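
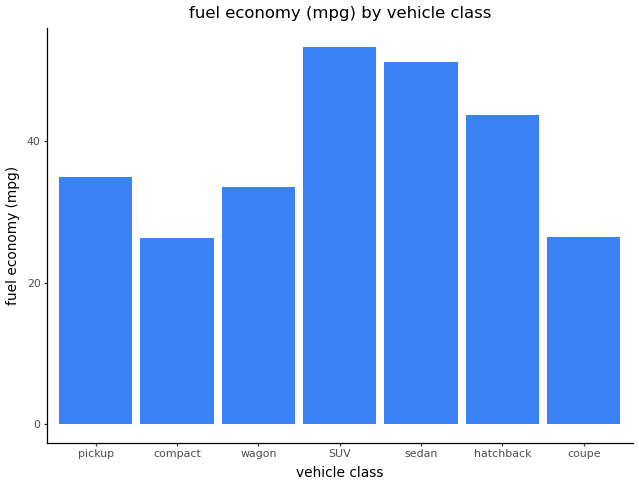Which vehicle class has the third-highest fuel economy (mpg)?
hatchback

Top 4: SUV ≈ 55, sedan ≈ 50, hatchback ≈ 45, pickup ≈ 35.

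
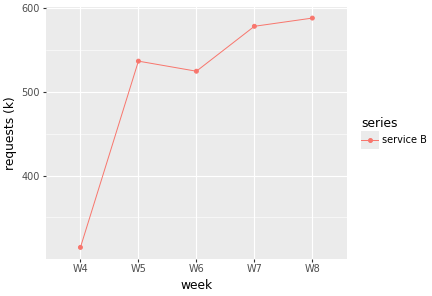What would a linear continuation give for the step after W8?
Last three: 525, 575, 600 → slope ≈ 37.5/step → next ≈ 637.5.

≈ 637.5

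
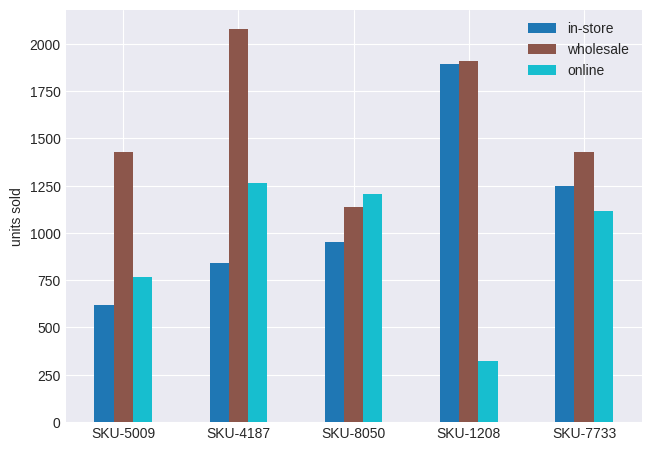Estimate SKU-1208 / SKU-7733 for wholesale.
≈ 1.43×

SKU-1208 ≈ 2000, SKU-7733 ≈ 1400; 2000/1400 ≈ 1.43.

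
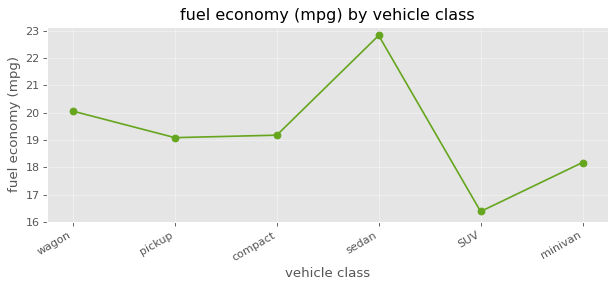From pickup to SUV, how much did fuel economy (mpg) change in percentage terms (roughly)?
≈ -15.8%

pickup ≈ 19, SUV ≈ 16; (16 − 19) / 19 ≈ -15.8%.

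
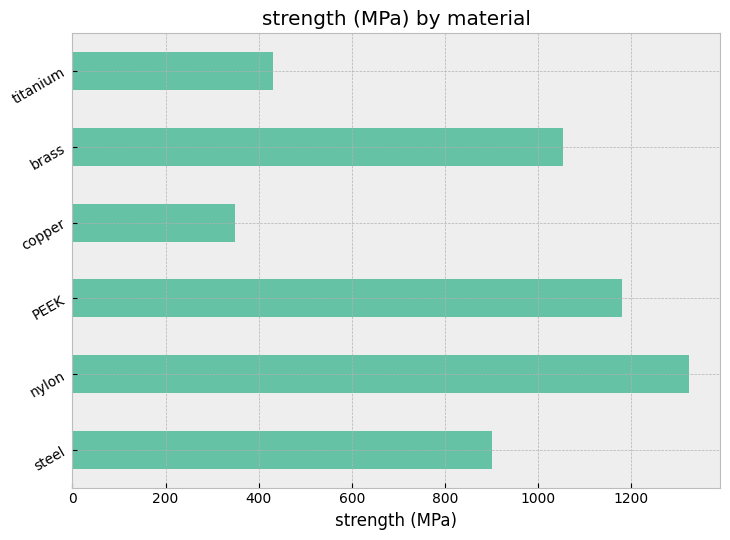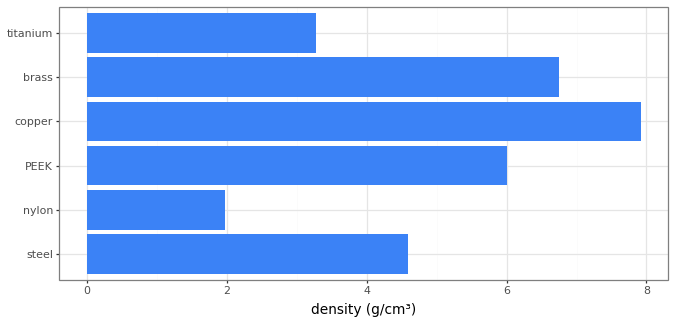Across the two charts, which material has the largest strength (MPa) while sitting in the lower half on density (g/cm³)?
nylon

Chart 2 median density (g/cm³) ≈ 5; below-median materials: steel, nylon, titanium. Among those, nylon has the highest strength (MPa) (≈ 1400).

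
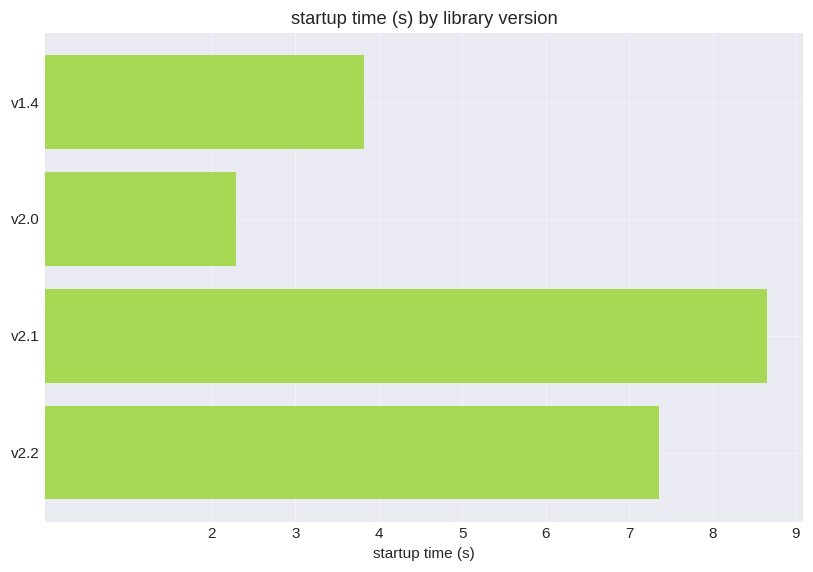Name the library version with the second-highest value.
Top 3: v2.1 ≈ 9, v2.2 ≈ 7, v1.4 ≈ 4.

v2.2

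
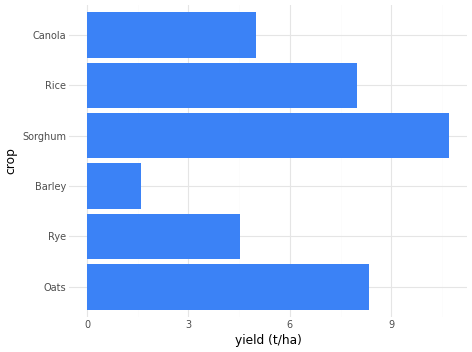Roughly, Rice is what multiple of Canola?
≈ 1.6×

Rice ≈ 8, Canola ≈ 5; 8/5 ≈ 1.6.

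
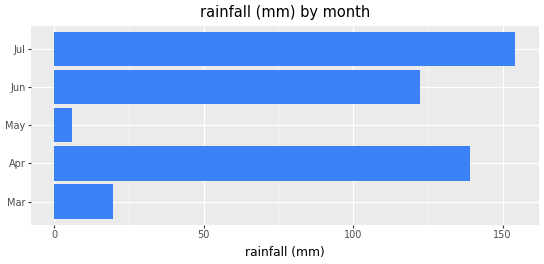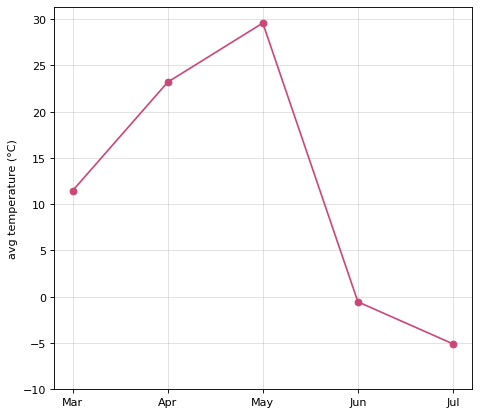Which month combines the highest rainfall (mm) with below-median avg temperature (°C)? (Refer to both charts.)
Jul

Chart 2 median avg temperature (°C) ≈ 10; below-median months: Jun, Jul. Among those, Jul has the highest rainfall (mm) (≈ 160).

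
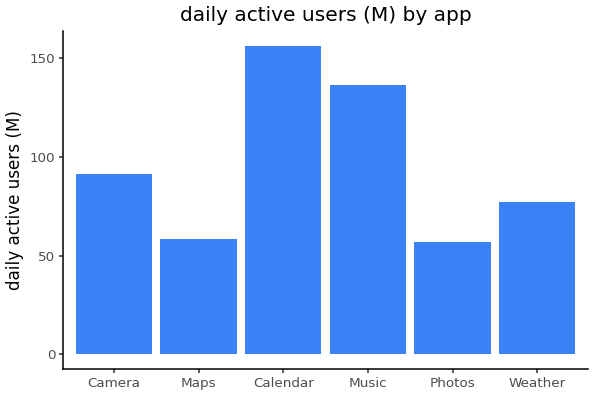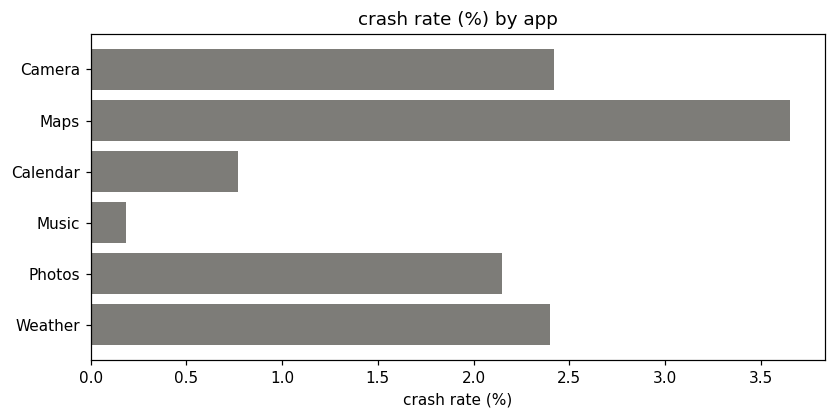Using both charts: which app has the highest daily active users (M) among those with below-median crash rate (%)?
Chart 2 median crash rate (%) ≈ 2.5; below-median apps: Calendar, Music, Photos. Among those, Calendar has the highest daily active users (M) (≈ 160).

Calendar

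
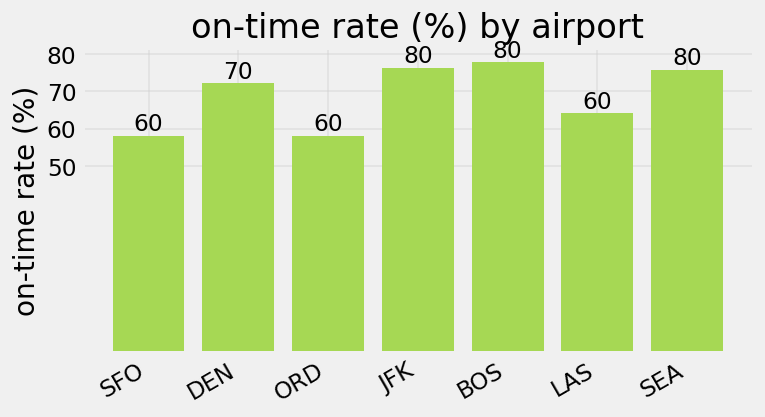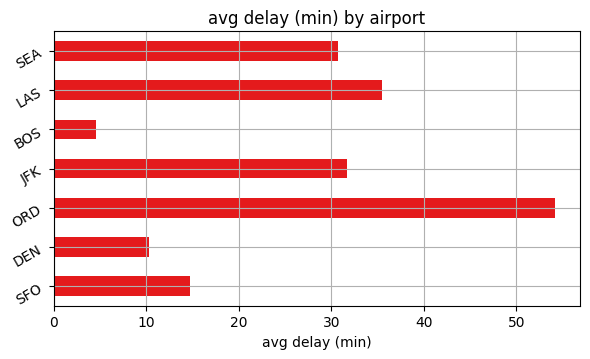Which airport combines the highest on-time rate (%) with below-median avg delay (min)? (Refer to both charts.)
Chart 2 median avg delay (min) ≈ 30; below-median airports: SFO, DEN, BOS. Among those, BOS has the highest on-time rate (%) (≈ 80).

BOS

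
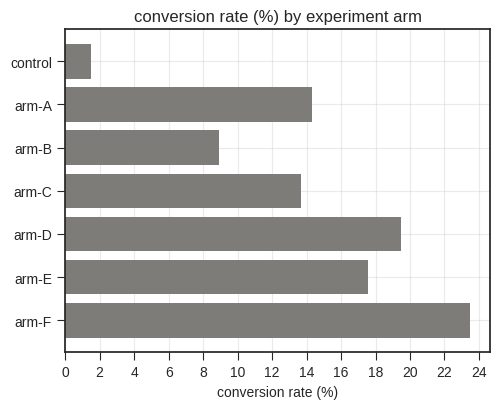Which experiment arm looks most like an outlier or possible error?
control

control ≈ 2; the rest sit between ≈ 8 and ≈ 24.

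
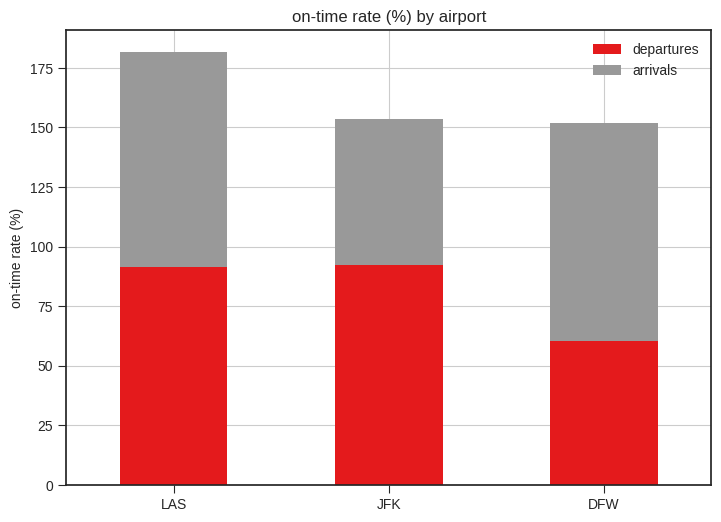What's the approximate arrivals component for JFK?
arrivals top ≈ 160, bottom ≈ 100; segment ≈ 60.

≈ 60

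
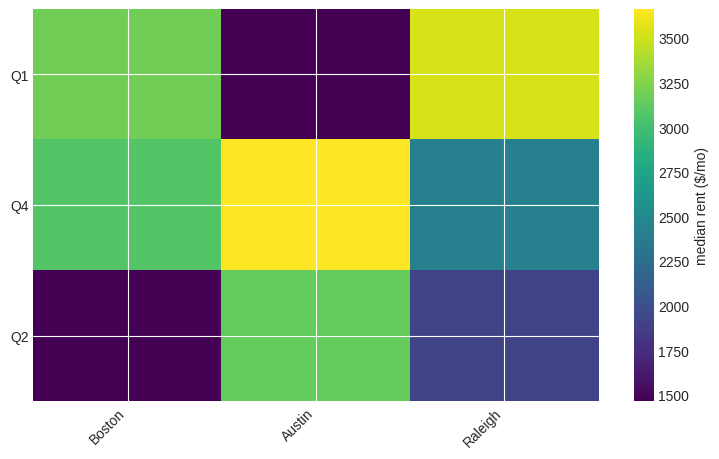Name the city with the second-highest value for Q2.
Raleigh

Top 3 for Q2: Austin ≈ 3200, Raleigh ≈ 2000, Boston ≈ 1400.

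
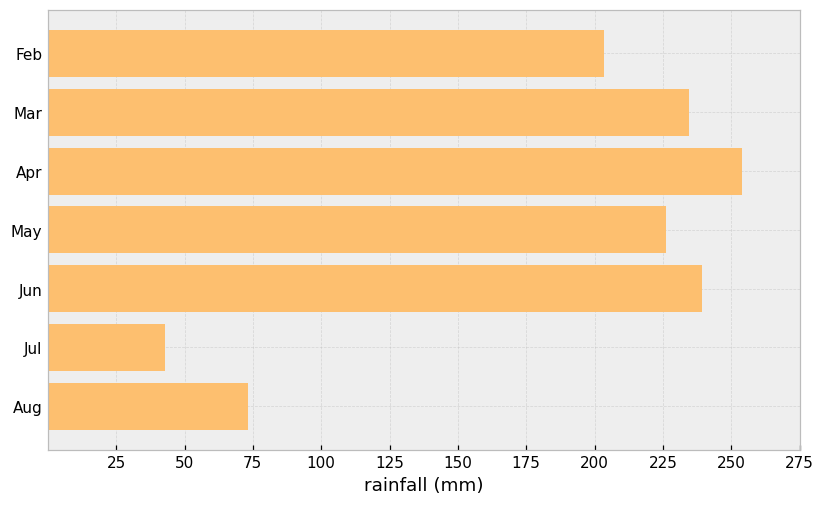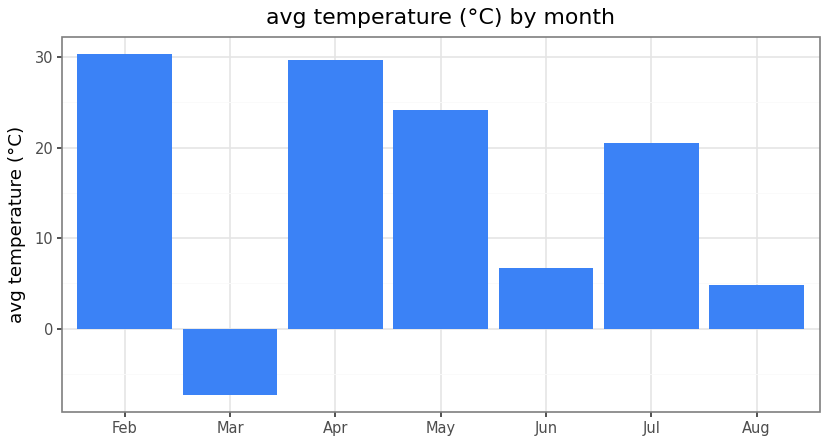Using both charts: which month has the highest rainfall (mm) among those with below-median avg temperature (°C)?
Chart 2 median avg temperature (°C) ≈ 20; below-median months: Mar, Jun, Aug. Among those, Jun has the highest rainfall (mm) (≈ 250).

Jun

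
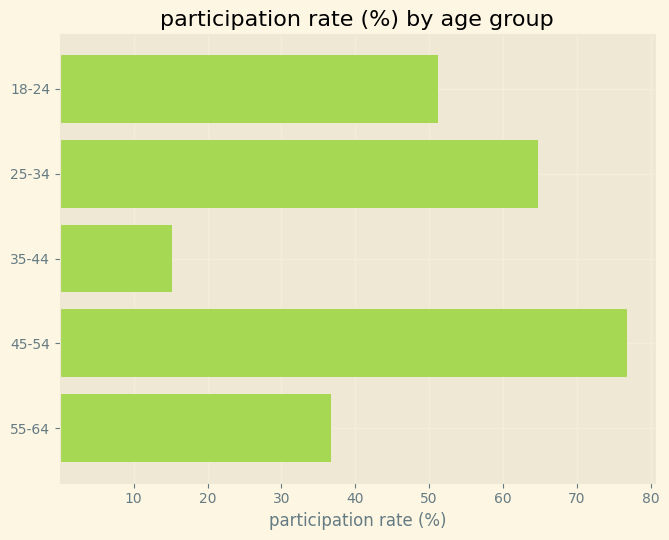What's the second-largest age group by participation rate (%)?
25-34

Top 3: 45-54 ≈ 80, 25-34 ≈ 60, 18-24 ≈ 50.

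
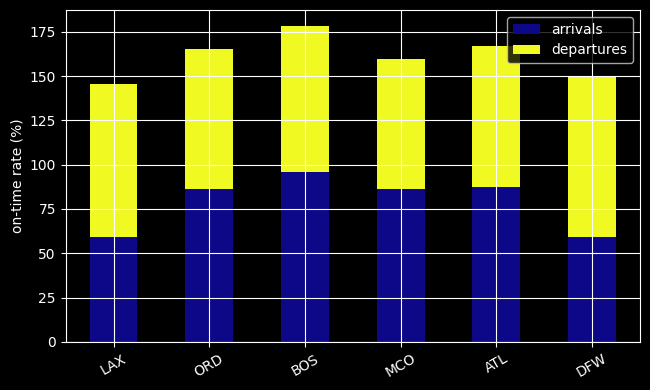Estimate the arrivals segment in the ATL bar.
≈ 80

arrivals top ≈ 80, bottom ≈ 0; segment ≈ 80.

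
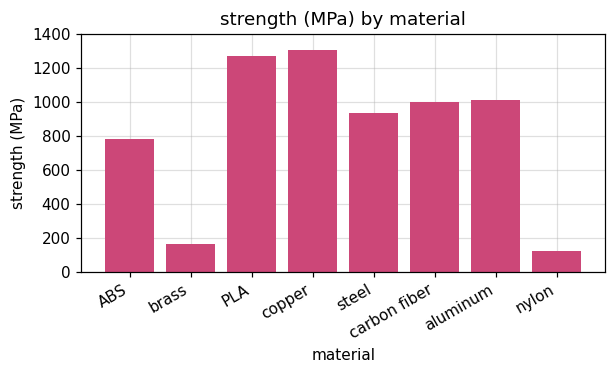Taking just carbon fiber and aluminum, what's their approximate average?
(1000 + 1000) / 2 ≈ 1000.

≈ 1000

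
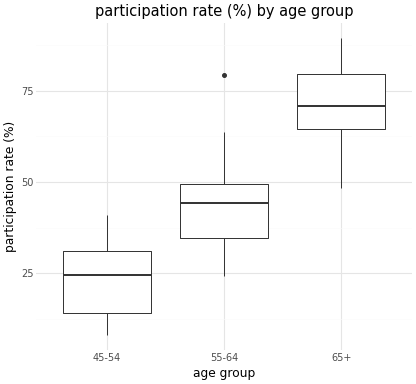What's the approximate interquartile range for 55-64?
≈ 15

Q3 ≈ 50, Q1 ≈ 35; IQR ≈ 15.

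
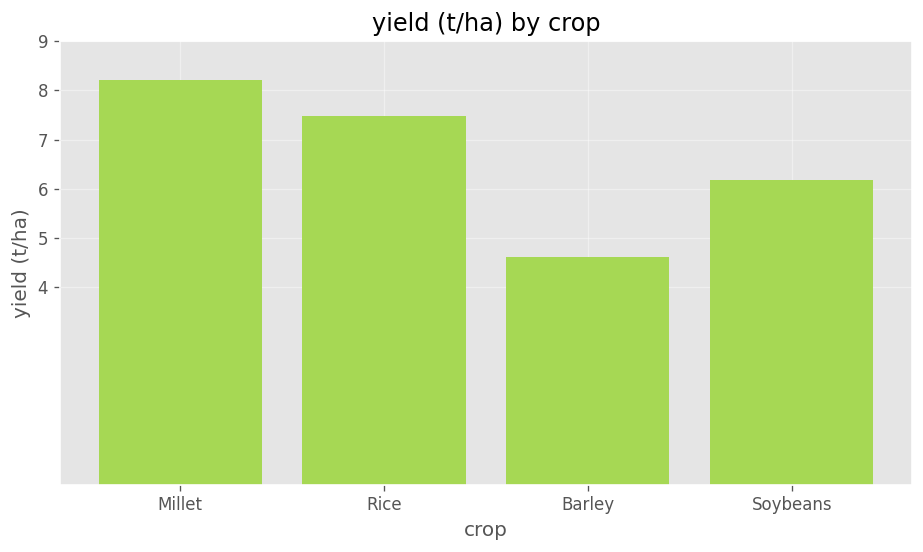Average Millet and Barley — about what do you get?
(8 + 5) / 2 ≈ 6.

≈ 6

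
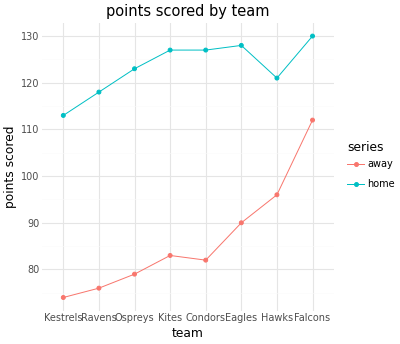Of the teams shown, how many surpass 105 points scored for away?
Above 105: Falcons.

1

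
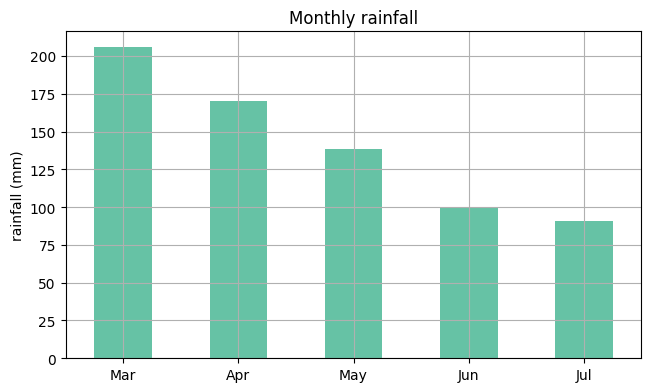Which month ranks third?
May

Top 4: Mar ≈ 200, Apr ≈ 180, May ≈ 140, Jun ≈ 100.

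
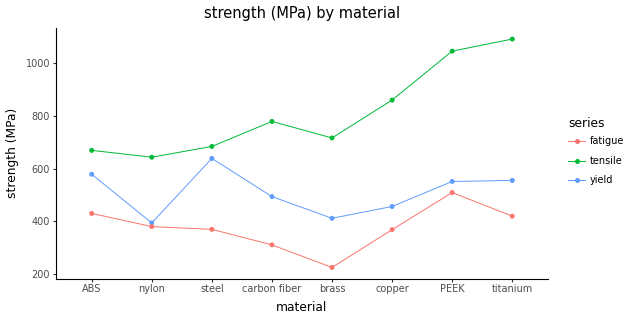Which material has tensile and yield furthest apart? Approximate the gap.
titanium, ≈ 500 MPa

titanium: tensile ≈ 1100, yield ≈ 600 → gap ≈ 500. Next-largest (PEEK) is only ≈ 400.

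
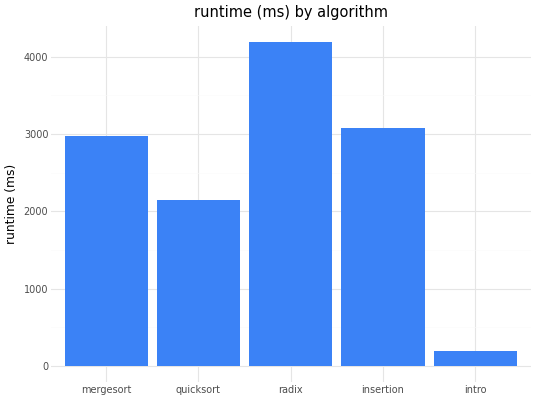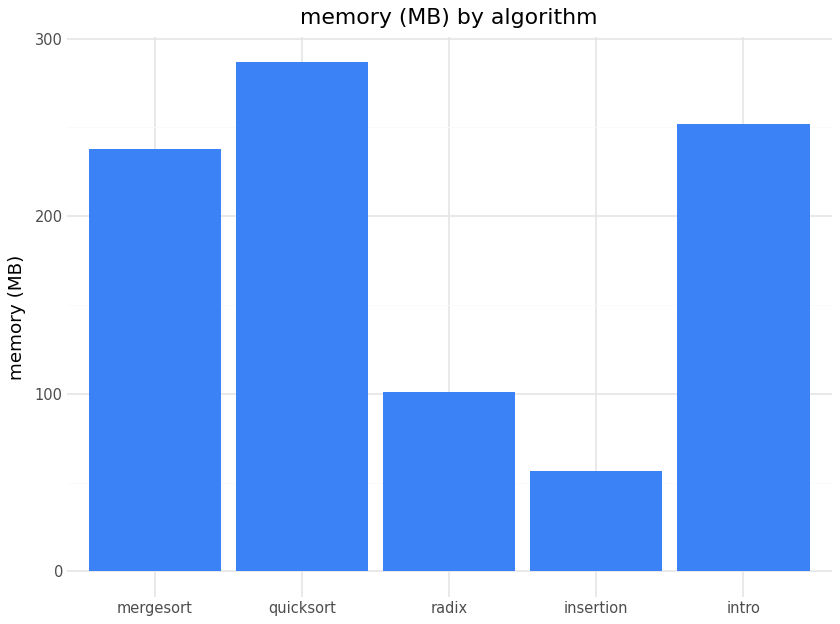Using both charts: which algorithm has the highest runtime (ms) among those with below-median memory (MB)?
radix

Chart 2 median memory (MB) ≈ 250; below-median algorithms: radix, insertion. Among those, radix has the highest runtime (ms) (≈ 4000).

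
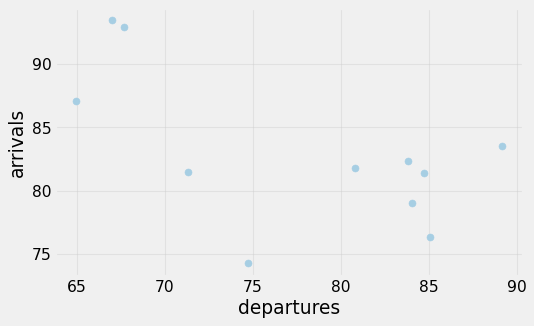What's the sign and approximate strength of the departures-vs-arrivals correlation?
Points are negatively correlated; moderate (|r| ≈ 0.6).

negative, moderate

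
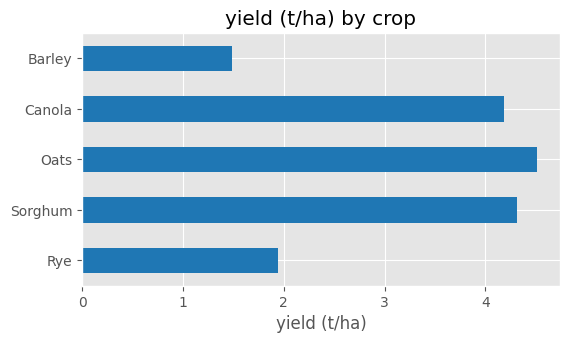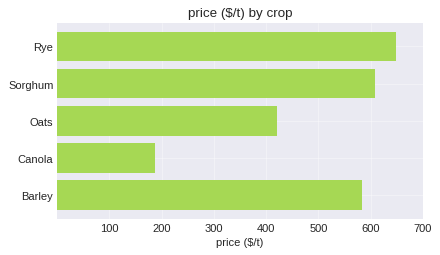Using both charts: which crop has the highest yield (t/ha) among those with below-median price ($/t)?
Chart 2 median price ($/t) ≈ 600; below-median crops: Oats, Canola. Among those, Oats has the highest yield (t/ha) (≈ 4.5).

Oats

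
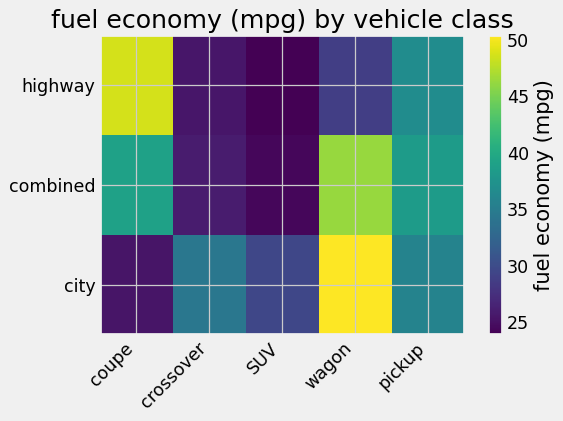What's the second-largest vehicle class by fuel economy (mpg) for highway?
pickup

Top 3 for highway: coupe ≈ 50, pickup ≈ 35, wagon ≈ 30.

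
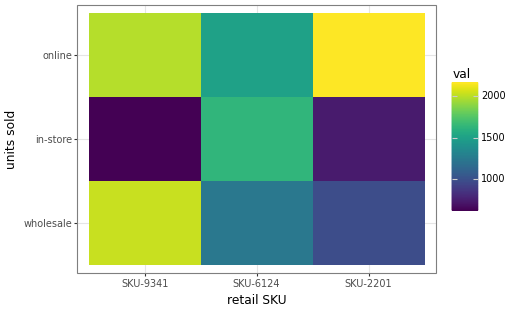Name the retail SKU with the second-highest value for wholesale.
Top 3 for wholesale: SKU-9341 ≈ 2000, SKU-6124 ≈ 1200, SKU-2201 ≈ 1000.

SKU-6124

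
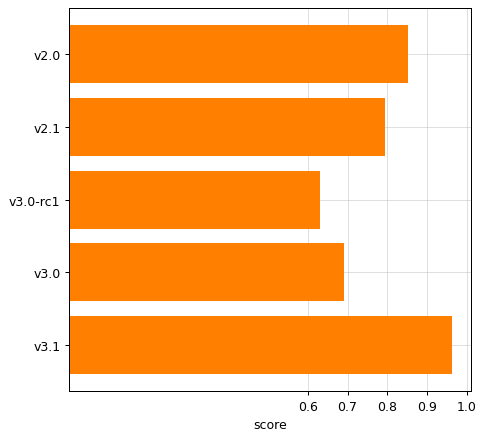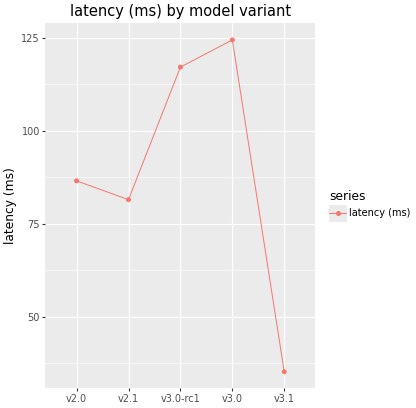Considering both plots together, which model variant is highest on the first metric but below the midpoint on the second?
Chart 2 median latency (ms) ≈ 80; below-median model variants: v2.1, v3.1. Among those, v3.1 has the highest score (≈ 1).

v3.1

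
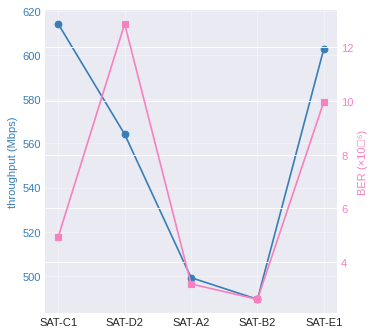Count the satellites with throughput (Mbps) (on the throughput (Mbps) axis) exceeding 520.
Above 520: SAT-C1, SAT-D2, SAT-E1.

3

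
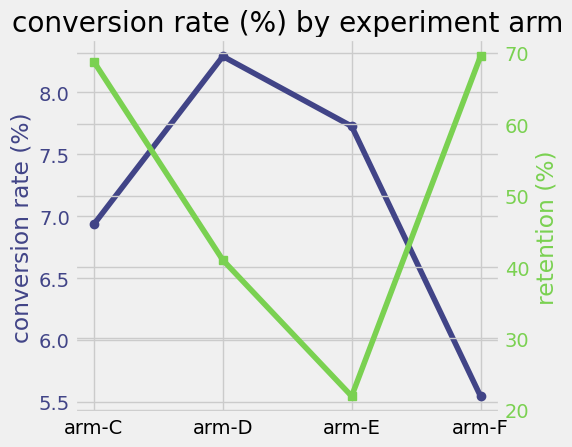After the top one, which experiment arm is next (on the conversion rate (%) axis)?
Top 3 (on the conversion rate (%) axis): arm-D ≈ 8.5, arm-E ≈ 7.5, arm-C ≈ 7.0.

arm-E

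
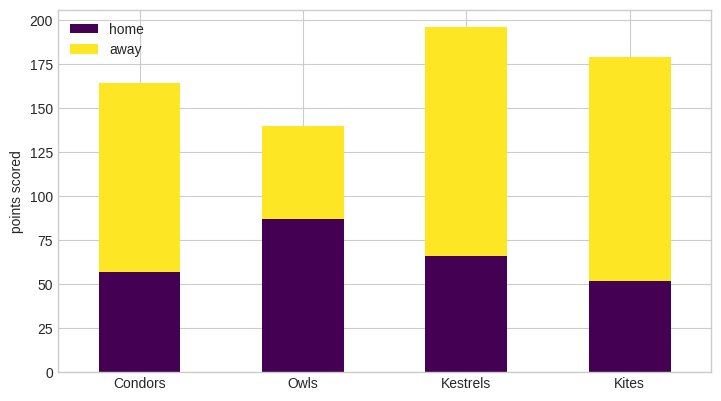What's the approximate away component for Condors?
away top ≈ 160, bottom ≈ 60; segment ≈ 100.

≈ 100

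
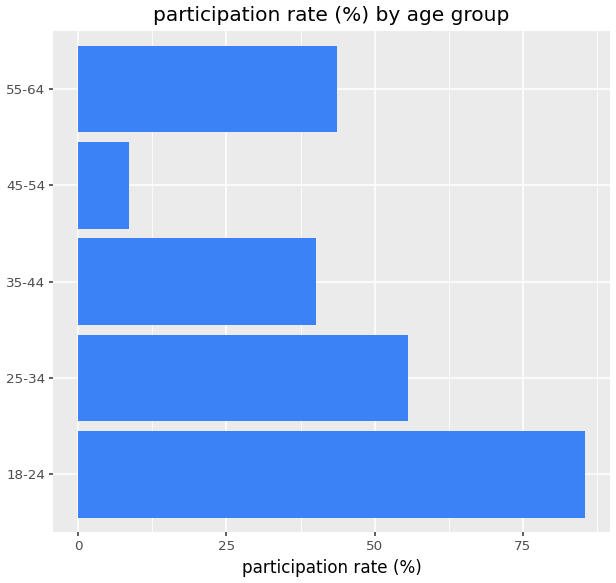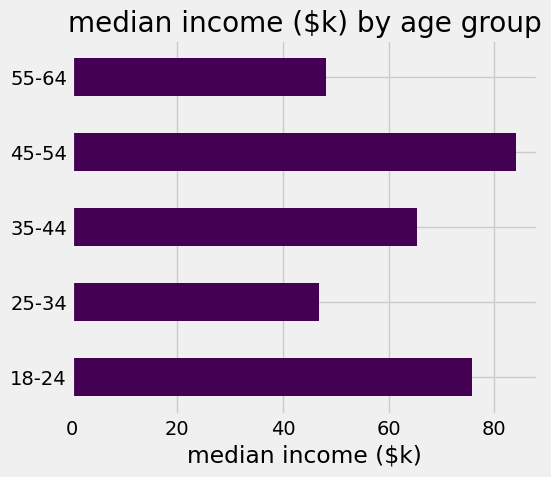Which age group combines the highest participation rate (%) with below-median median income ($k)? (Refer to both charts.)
Chart 2 median median income ($k) ≈ 70; below-median age groups: 25-34, 55-64. Among those, 25-34 has the highest participation rate (%) (≈ 60).

25-34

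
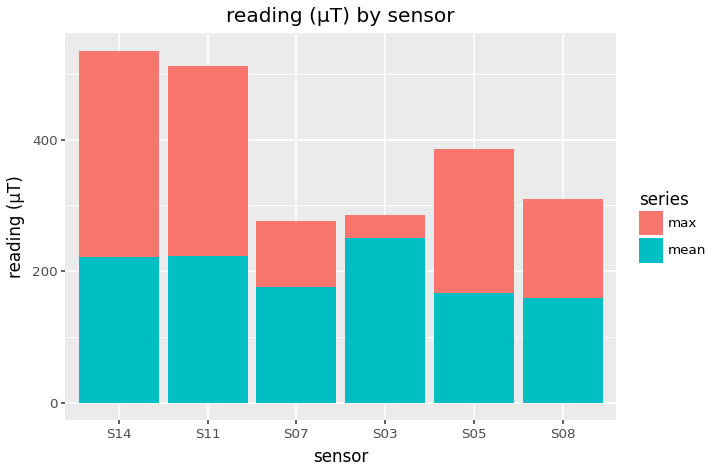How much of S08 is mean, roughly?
mean top ≈ 150, bottom ≈ 0; segment ≈ 150.

≈ 150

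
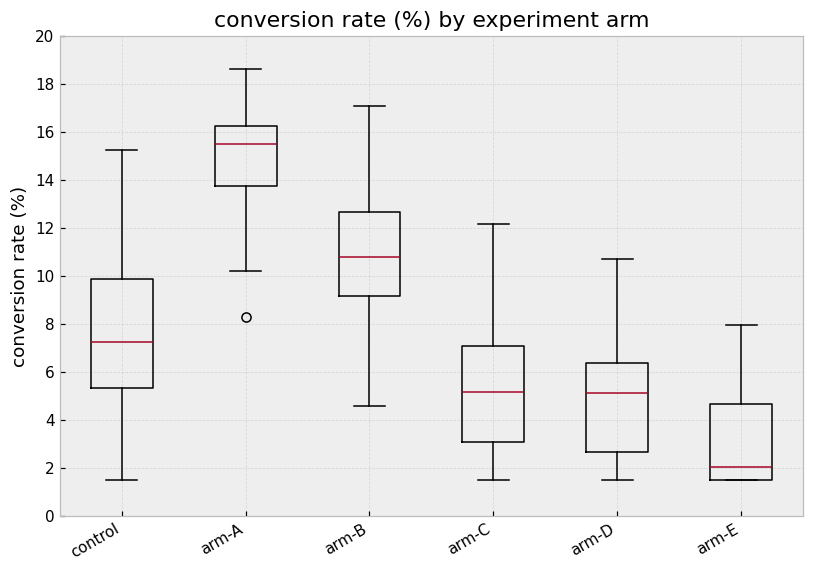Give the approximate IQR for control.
Q3 ≈ 10, Q1 ≈ 6; IQR ≈ 4.

≈ 4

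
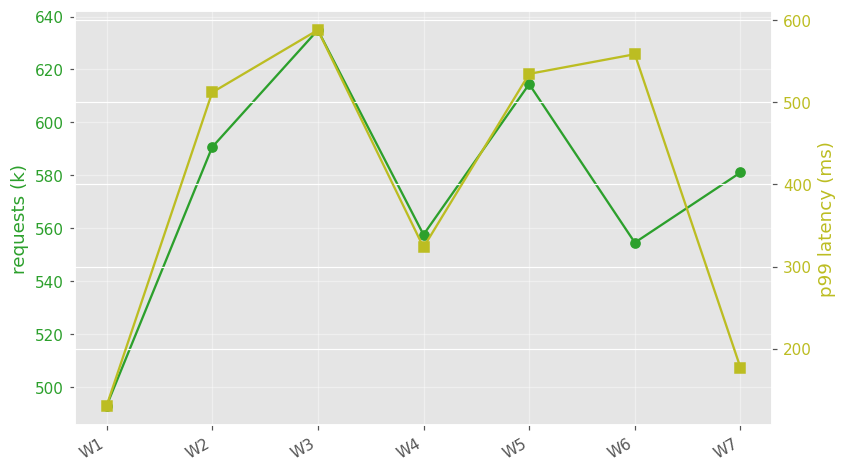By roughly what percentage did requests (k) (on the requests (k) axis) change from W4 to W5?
≈ +10.7%

W4 ≈ 560, W5 ≈ 620; (620 − 560) / 560 ≈ +10.7%.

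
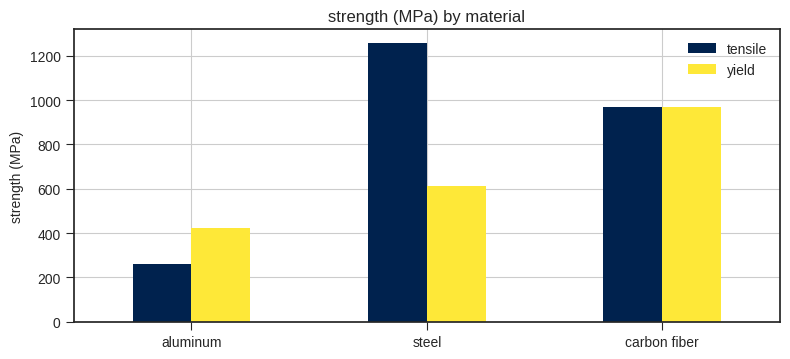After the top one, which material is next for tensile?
Top 3 for tensile: steel ≈ 1200, carbon fiber ≈ 1000, aluminum ≈ 200.

carbon fiber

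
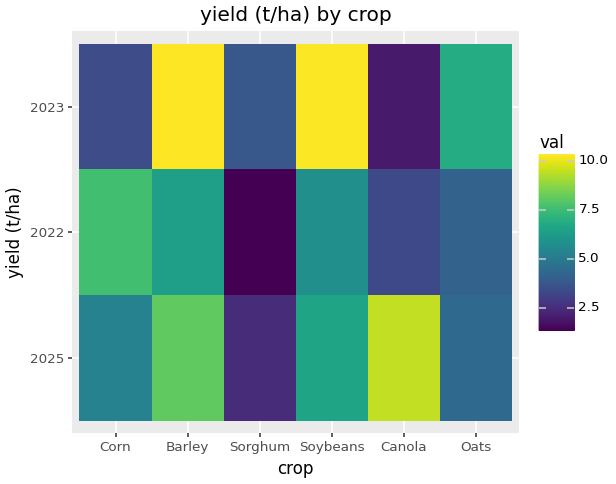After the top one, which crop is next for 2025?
Barley

Top 3 for 2025: Canola ≈ 10, Barley ≈ 8, Soybeans ≈ 7.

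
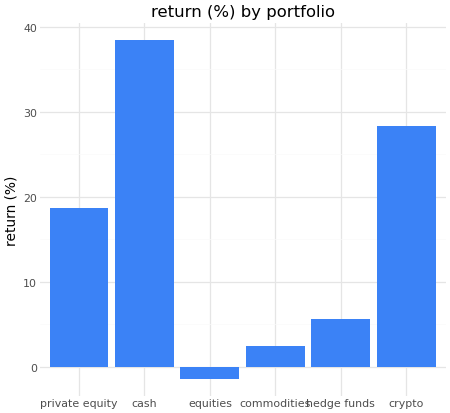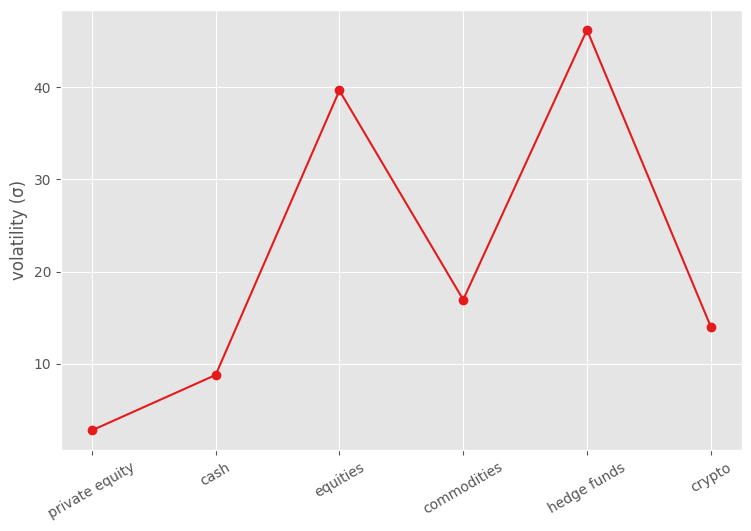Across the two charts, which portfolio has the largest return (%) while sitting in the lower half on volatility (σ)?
Chart 2 median volatility (σ) ≈ 15; below-median portfolios: private equity, cash, crypto. Among those, cash has the highest return (%) (≈ 40).

cash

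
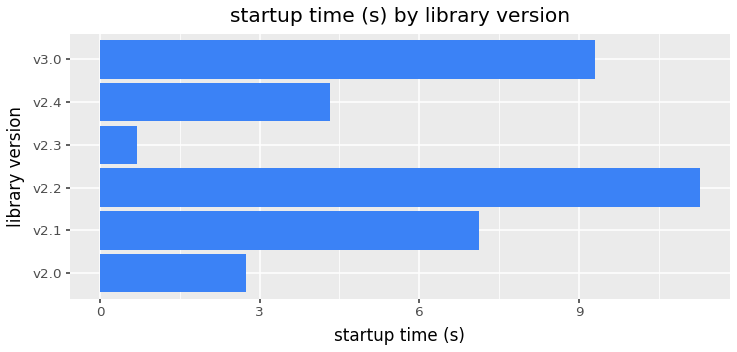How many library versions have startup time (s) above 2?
5

Above 2: v2.0, v2.1, v2.2, v2.4, v3.0.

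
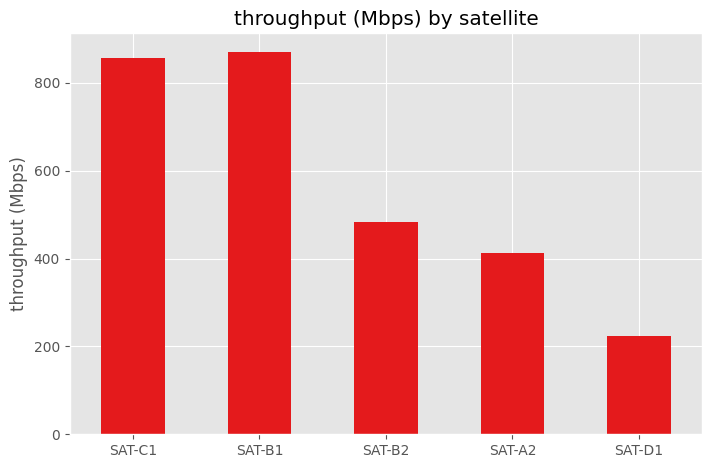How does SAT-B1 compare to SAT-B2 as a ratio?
SAT-B1 ≈ 900, SAT-B2 ≈ 500; 900/500 ≈ 1.8.

≈ 1.8×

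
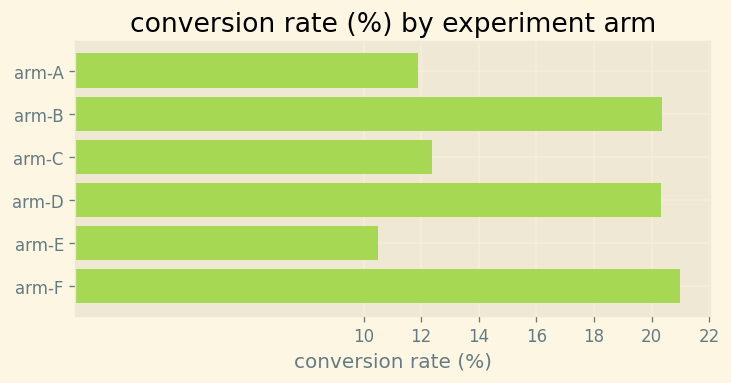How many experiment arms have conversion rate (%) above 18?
Above 18: arm-B, arm-D, arm-F.

3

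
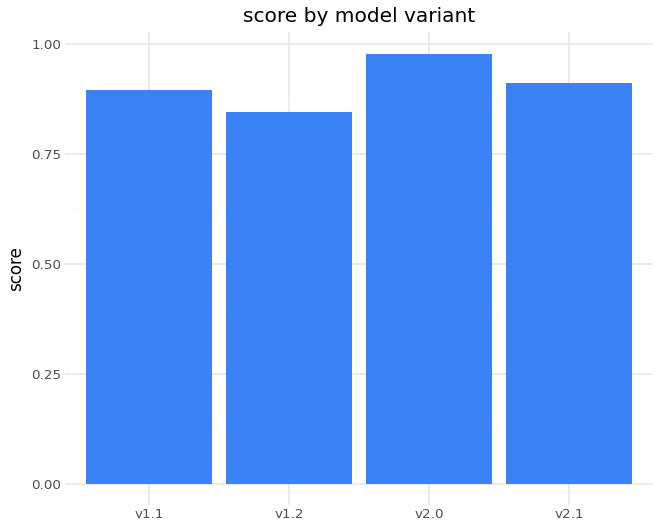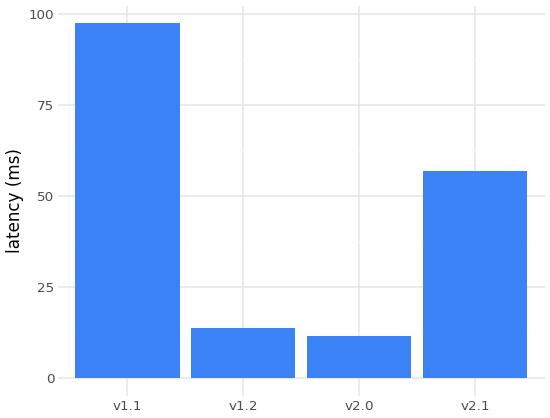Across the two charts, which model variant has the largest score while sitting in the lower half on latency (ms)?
Chart 2 median latency (ms) ≈ 40; below-median model variants: v1.2, v2.0. Among those, v2.0 has the highest score (≈ 1).

v2.0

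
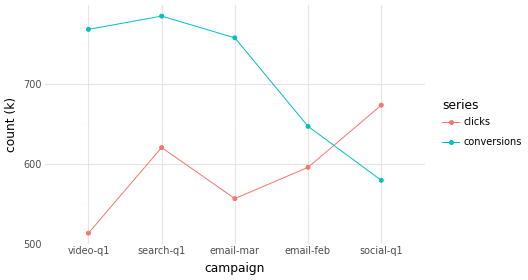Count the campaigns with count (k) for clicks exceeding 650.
1

Above 650: social-q1.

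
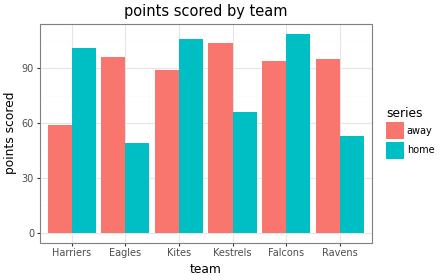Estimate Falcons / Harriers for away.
Falcons ≈ 90, Harriers ≈ 60; 90/60 ≈ 1.5.

≈ 1.5×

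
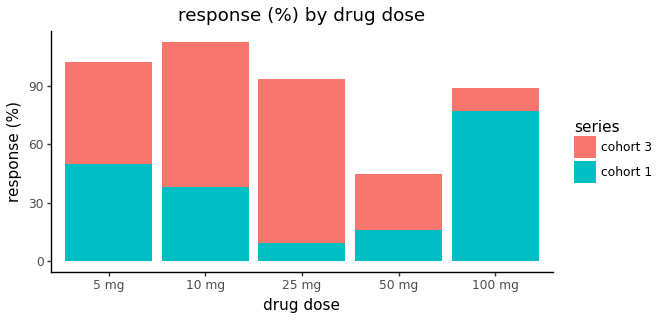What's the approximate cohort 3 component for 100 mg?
cohort 3 top ≈ 90, bottom ≈ 80; segment ≈ 10.

≈ 10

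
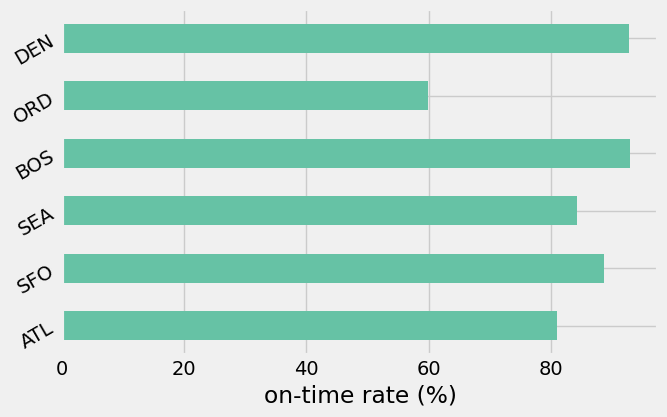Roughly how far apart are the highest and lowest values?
≈ 30

Max BOS ≈ 90, min ORD ≈ 60; range ≈ 30.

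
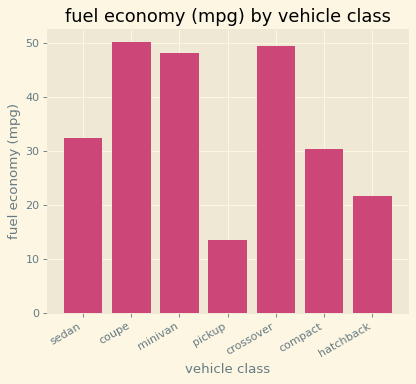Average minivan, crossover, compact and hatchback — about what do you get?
(50 + 50 + 30 + 20) / 4 ≈ 38.

≈ 38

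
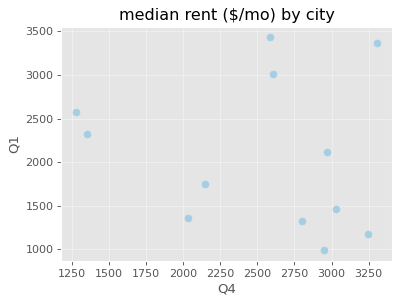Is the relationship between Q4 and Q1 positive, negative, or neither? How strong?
no clear correlation

Points are roughly uncorrelated; weak (|r| ≈ 0.1).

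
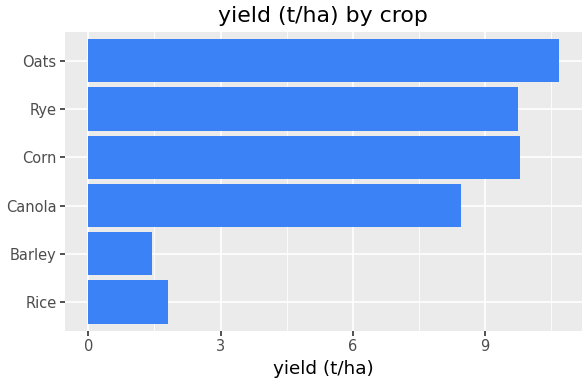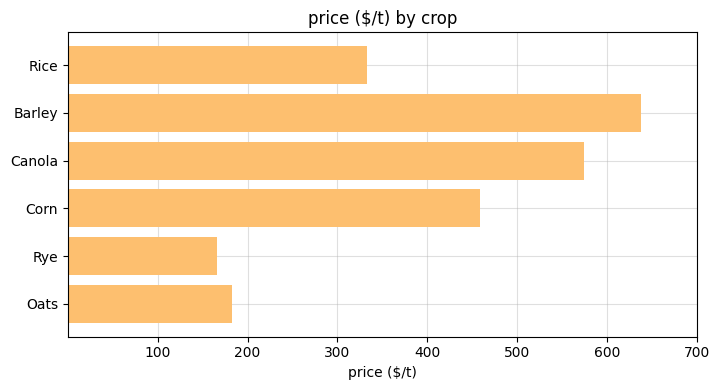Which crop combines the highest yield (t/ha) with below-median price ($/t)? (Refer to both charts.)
Oats

Chart 2 median price ($/t) ≈ 400; below-median crops: Rice, Rye, Oats. Among those, Oats has the highest yield (t/ha) (≈ 11).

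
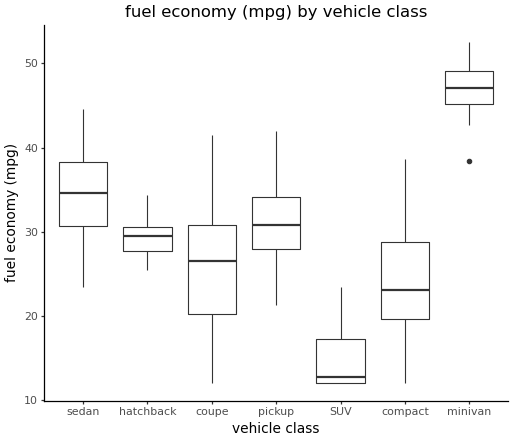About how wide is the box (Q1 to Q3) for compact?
Q3 ≈ 30, Q1 ≈ 20; IQR ≈ 10.

≈ 10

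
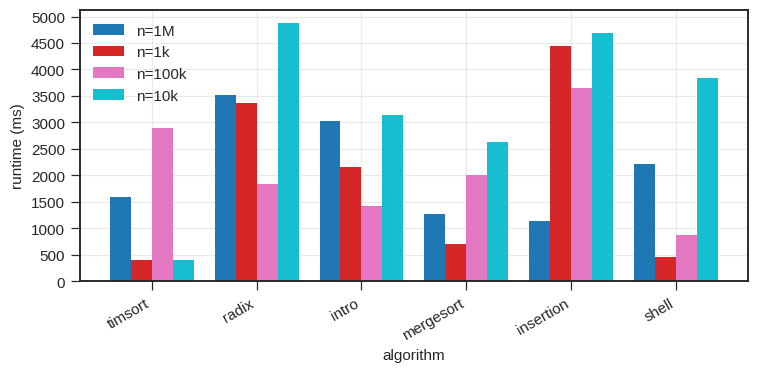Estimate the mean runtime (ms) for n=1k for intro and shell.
(2000 + 500) / 2 ≈ 1250.

≈ 1250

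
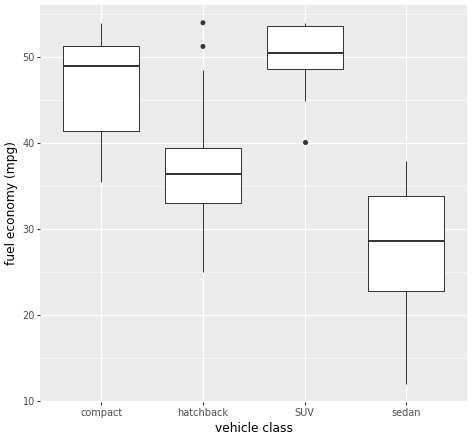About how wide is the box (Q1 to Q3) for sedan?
≈ 12

Q3 ≈ 34, Q1 ≈ 22; IQR ≈ 12.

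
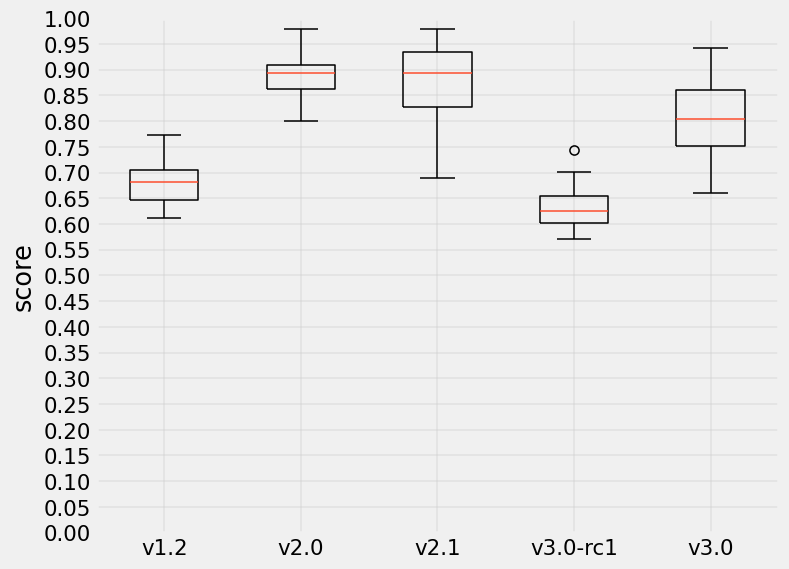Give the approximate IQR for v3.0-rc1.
≈ 0.05

Q3 ≈ 0.65, Q1 ≈ 0.60; IQR ≈ 0.05.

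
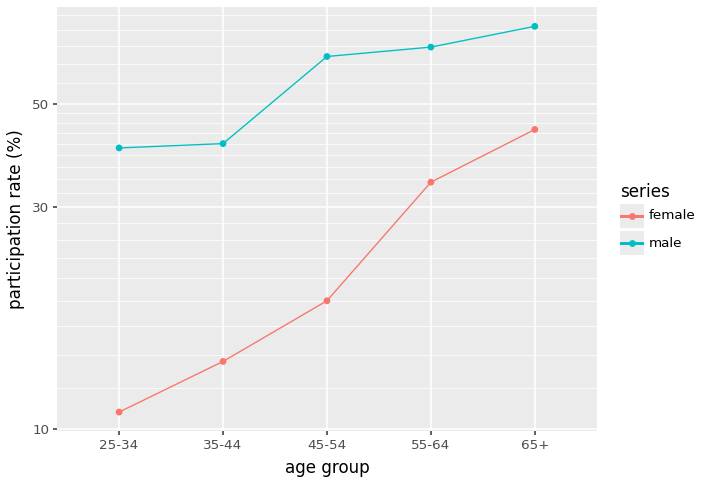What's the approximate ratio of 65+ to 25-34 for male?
65+ ≈ 70, 25-34 ≈ 40; 70/40 ≈ 1.75.

≈ 1.75×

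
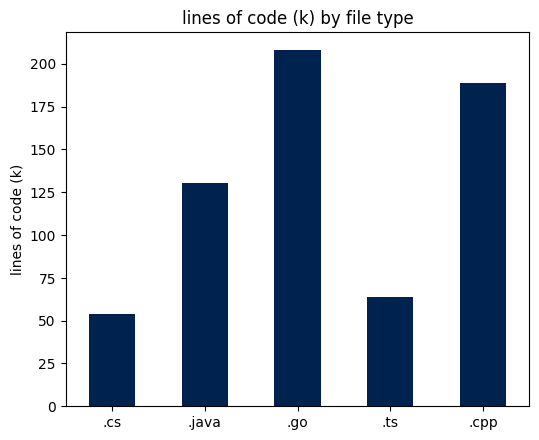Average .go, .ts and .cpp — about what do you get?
≈ 147

(200 + 60 + 180) / 3 ≈ 147.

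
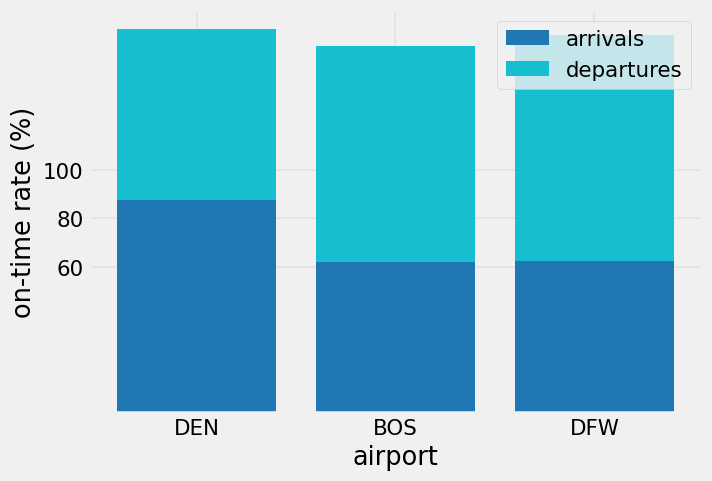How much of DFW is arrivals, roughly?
arrivals top ≈ 60, bottom ≈ 0; segment ≈ 60.

≈ 60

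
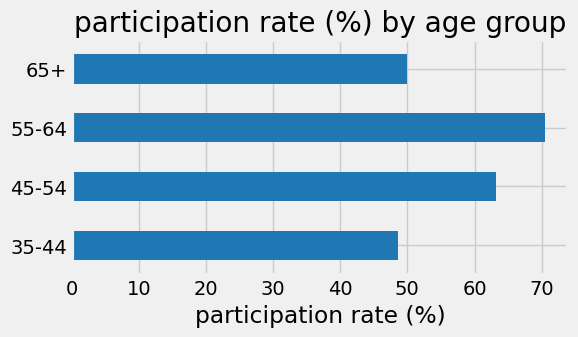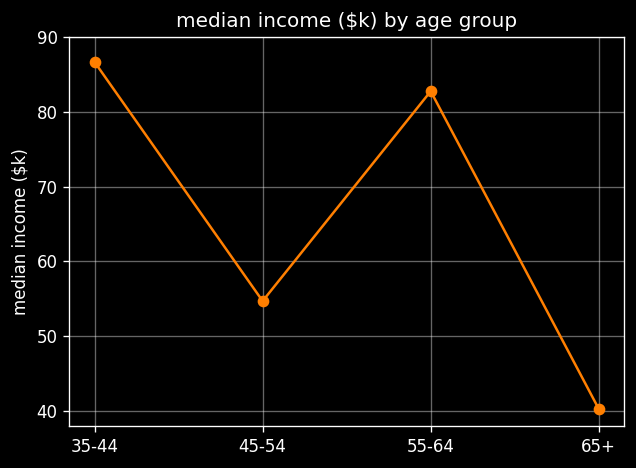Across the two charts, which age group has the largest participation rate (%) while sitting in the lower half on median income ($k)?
Chart 2 median median income ($k) ≈ 70; below-median age groups: 45-54, 65+. Among those, 45-54 has the highest participation rate (%) (≈ 60).

45-54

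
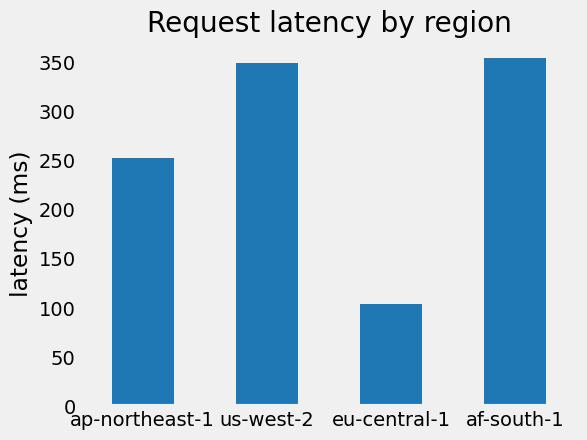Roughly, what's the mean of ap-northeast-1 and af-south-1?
≈ 300

(250 + 350) / 2 ≈ 300.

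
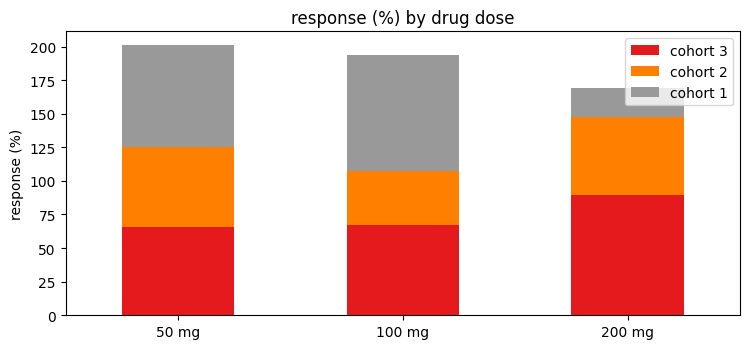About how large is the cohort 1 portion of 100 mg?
≈ 100

cohort 1 top ≈ 200, bottom ≈ 100; segment ≈ 100.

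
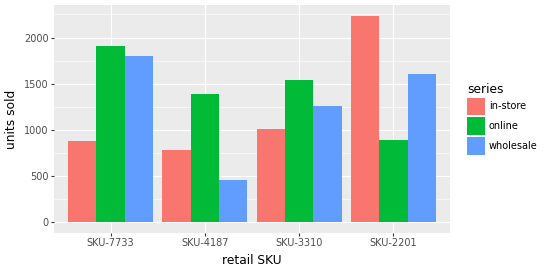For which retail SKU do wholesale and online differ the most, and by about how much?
SKU-4187, ≈ 1000

SKU-4187: wholesale ≈ 400, online ≈ 1400 → gap ≈ 1000. Next-largest (SKU-2201) is only ≈ 800.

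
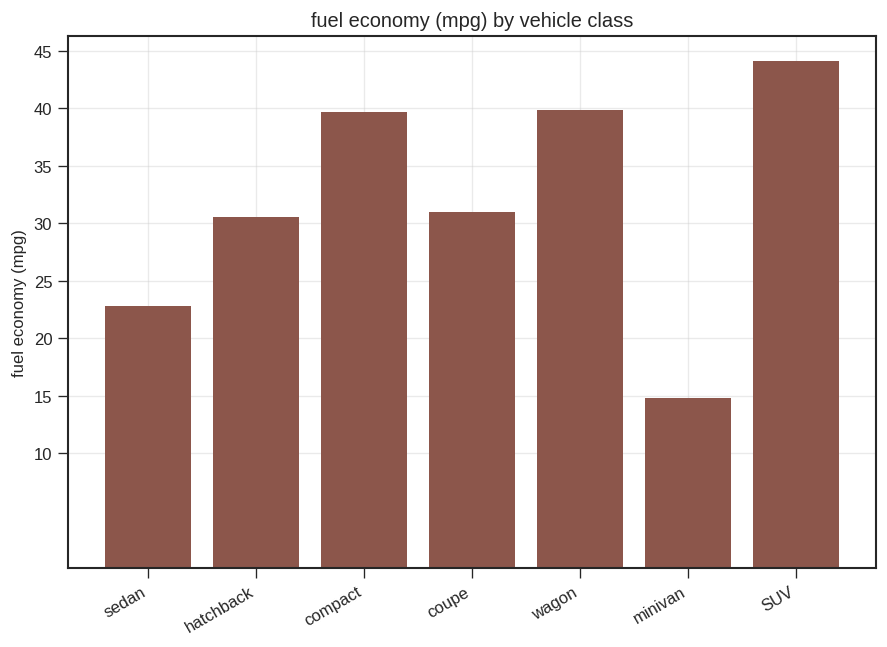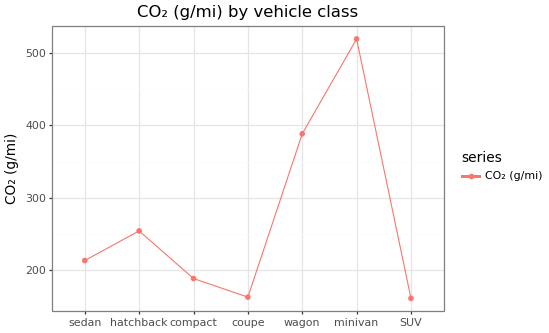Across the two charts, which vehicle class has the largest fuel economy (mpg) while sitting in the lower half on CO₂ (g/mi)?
SUV

Chart 2 median CO₂ (g/mi) ≈ 200; below-median vehicle classes: compact, coupe, SUV. Among those, SUV has the highest fuel economy (mpg) (≈ 45).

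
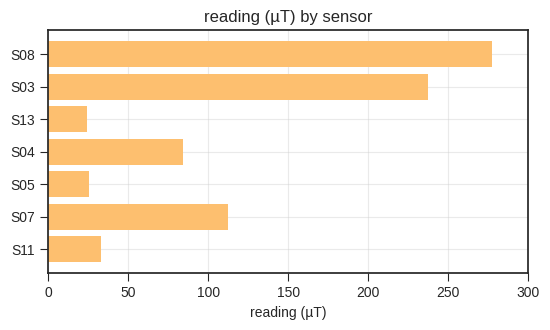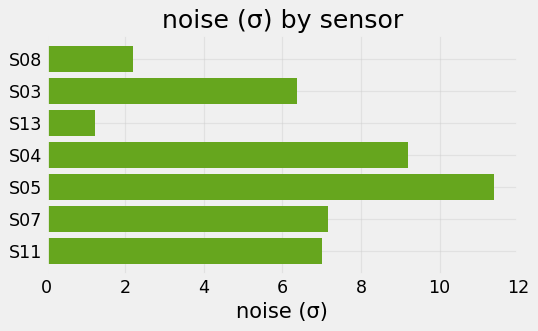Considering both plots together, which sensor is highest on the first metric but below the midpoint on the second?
S08

Chart 2 median noise (σ) ≈ 8; below-median sensors: S08, S03, S13. Among those, S08 has the highest reading (µT) (≈ 300).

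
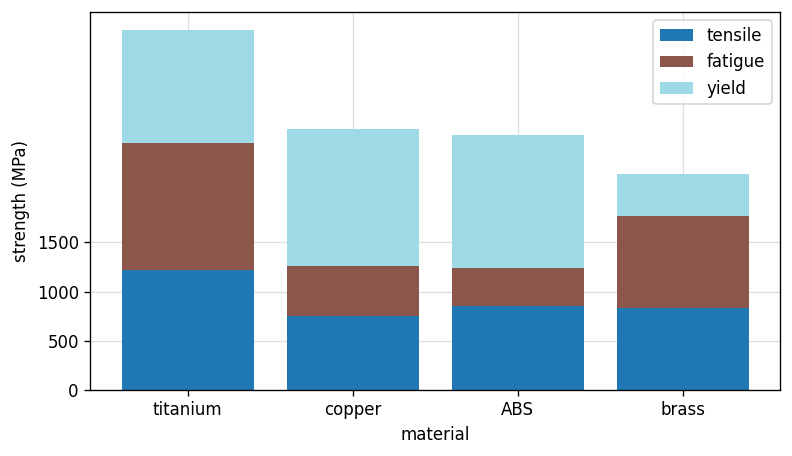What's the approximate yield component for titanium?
yield top ≈ 3500, bottom ≈ 2500; segment ≈ 1000.

≈ 1000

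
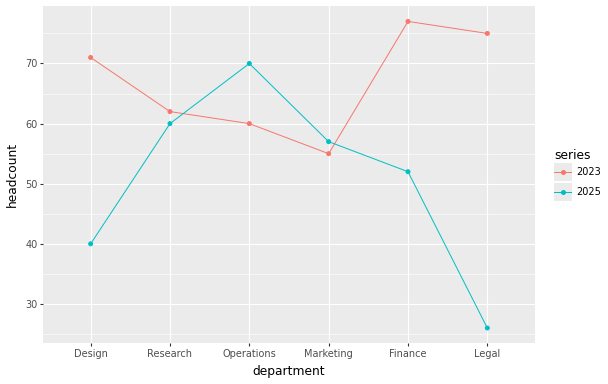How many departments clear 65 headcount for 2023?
Above 65: Design, Finance, Legal.

3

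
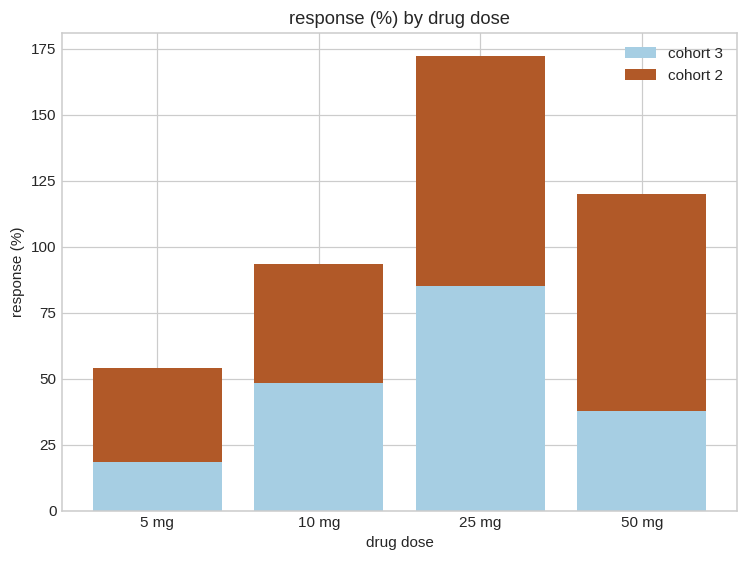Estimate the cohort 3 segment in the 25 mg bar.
≈ 80

cohort 3 top ≈ 80, bottom ≈ 0; segment ≈ 80.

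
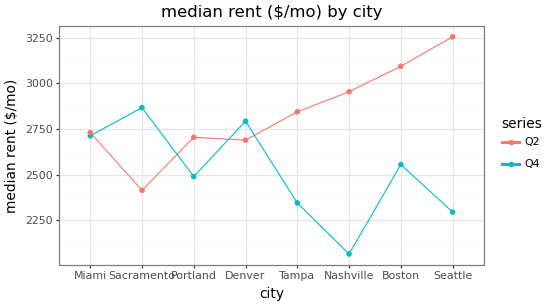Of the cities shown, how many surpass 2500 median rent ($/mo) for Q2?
Above 2500: Miami, Portland, Denver, Tampa, Nashville, Boston, Seattle.

7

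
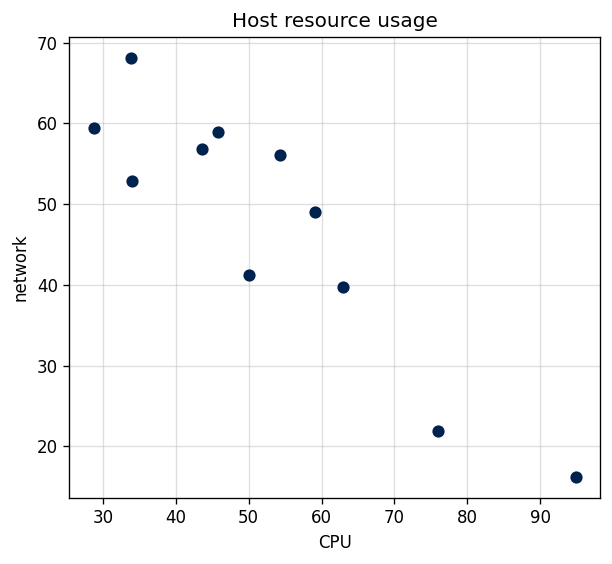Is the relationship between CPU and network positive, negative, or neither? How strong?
Points are negatively correlated; strong (|r| ≈ 0.9).

negative, strong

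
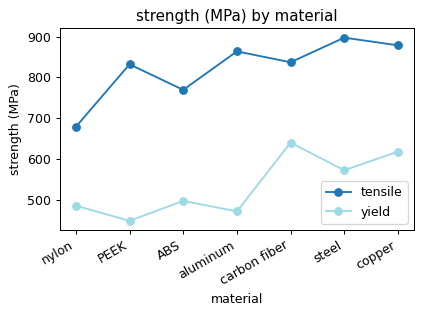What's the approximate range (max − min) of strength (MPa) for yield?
≈ 200

Max carbon fiber ≈ 650, min PEEK ≈ 450; range ≈ 200.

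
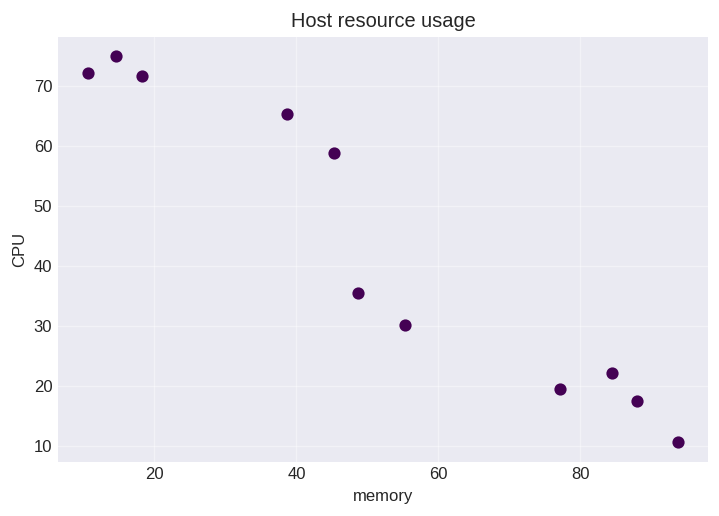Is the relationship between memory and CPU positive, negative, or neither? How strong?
Points are negatively correlated; strong (|r| ≈ 1.0).

negative, strong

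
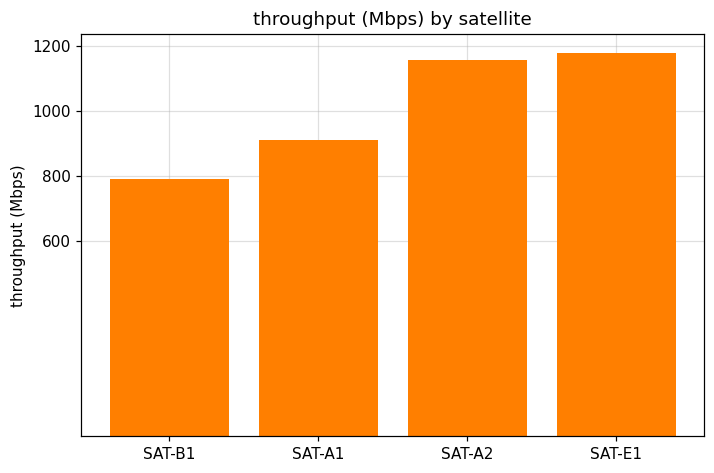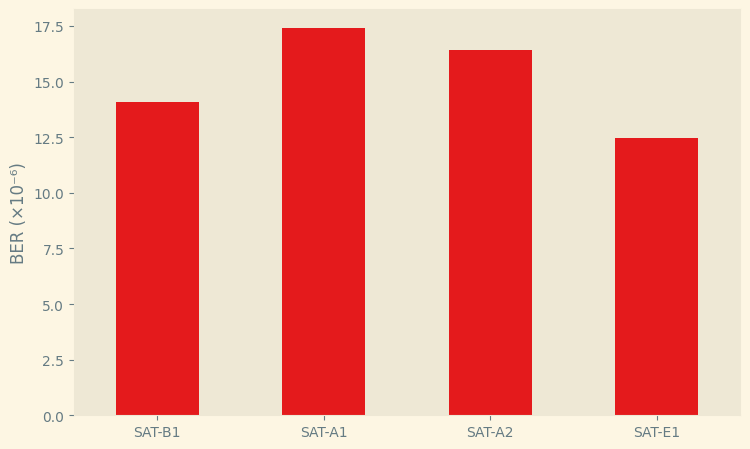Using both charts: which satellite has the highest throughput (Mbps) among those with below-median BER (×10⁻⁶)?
Chart 2 median BER (×10⁻⁶) ≈ 16; below-median satellites: SAT-B1, SAT-E1. Among those, SAT-E1 has the highest throughput (Mbps) (≈ 1200).

SAT-E1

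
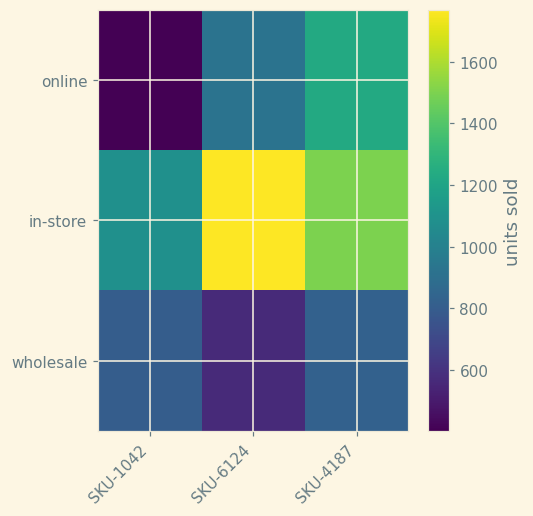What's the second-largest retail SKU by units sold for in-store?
SKU-4187

Top 3 for in-store: SKU-6124 ≈ 1800, SKU-4187 ≈ 1400, SKU-1042 ≈ 1000.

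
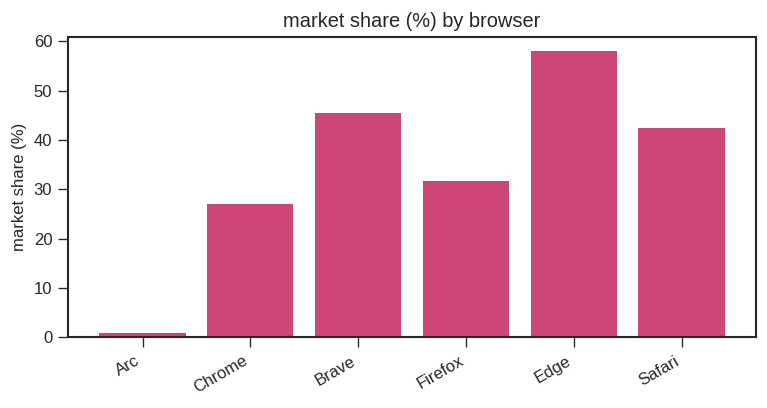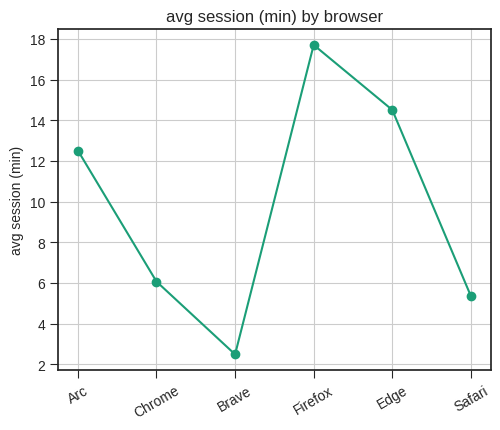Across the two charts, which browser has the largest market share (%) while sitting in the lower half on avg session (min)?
Brave

Chart 2 median avg session (min) ≈ 10; below-median browsers: Chrome, Brave, Safari. Among those, Brave has the highest market share (%) (≈ 50).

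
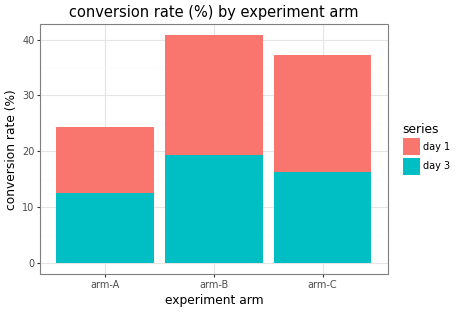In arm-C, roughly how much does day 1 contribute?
day 1 top ≈ 35, bottom ≈ 15; segment ≈ 20.

≈ 20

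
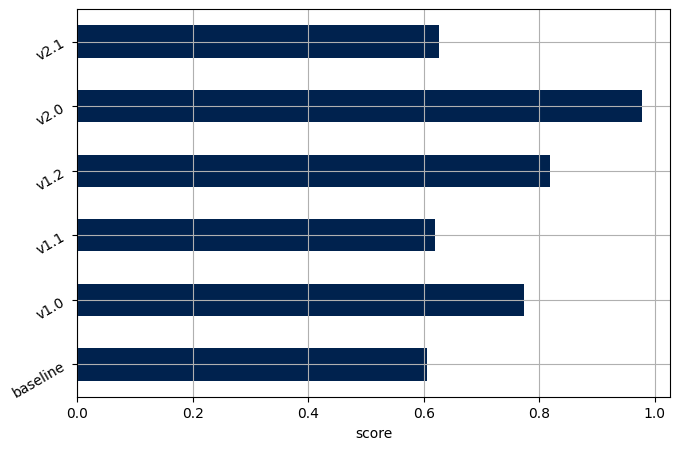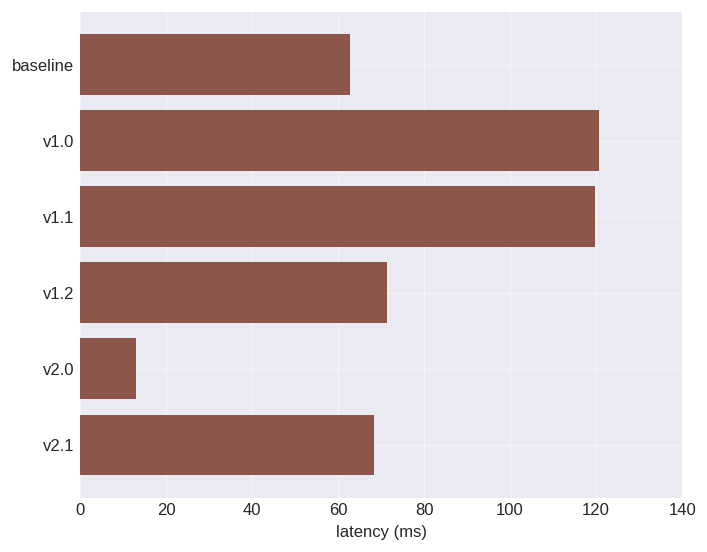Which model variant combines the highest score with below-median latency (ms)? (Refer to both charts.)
v2.0

Chart 2 median latency (ms) ≈ 60; below-median model variants: baseline, v2.0, v2.1. Among those, v2.0 has the highest score (≈ 1).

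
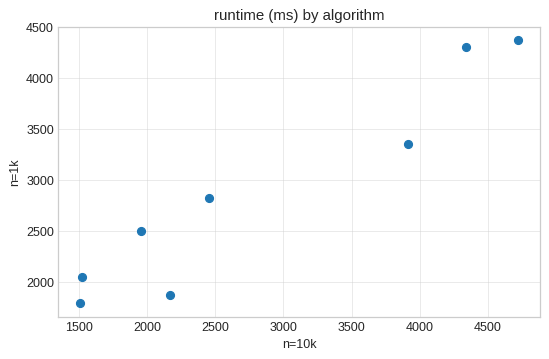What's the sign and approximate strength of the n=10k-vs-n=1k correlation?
Points are positively correlated; strong (|r| ≈ 1.0).

positive, strong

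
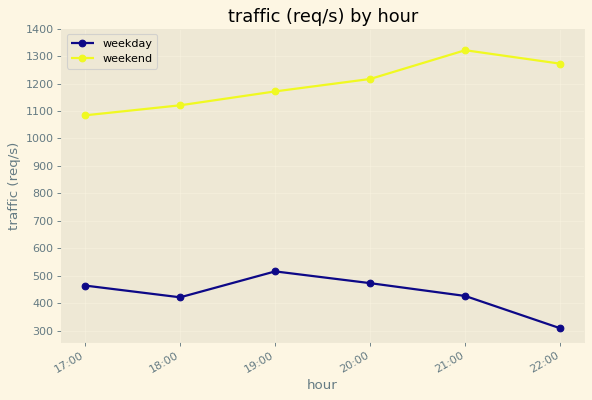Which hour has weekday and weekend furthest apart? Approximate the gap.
22:00: weekday ≈ 300, weekend ≈ 1300 → gap ≈ 1000. Next-largest (21:00) is only ≈ 900.

22:00, ≈ 1000 req/s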